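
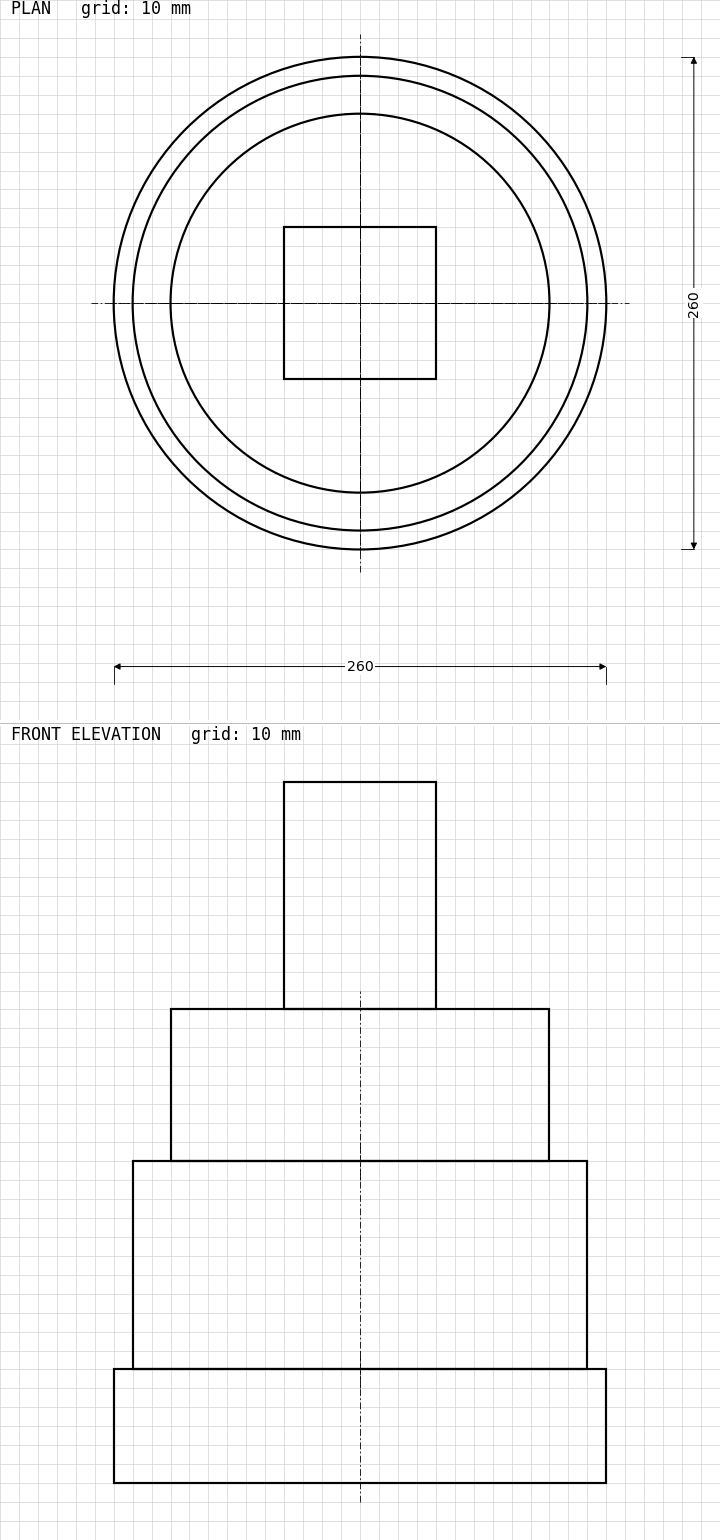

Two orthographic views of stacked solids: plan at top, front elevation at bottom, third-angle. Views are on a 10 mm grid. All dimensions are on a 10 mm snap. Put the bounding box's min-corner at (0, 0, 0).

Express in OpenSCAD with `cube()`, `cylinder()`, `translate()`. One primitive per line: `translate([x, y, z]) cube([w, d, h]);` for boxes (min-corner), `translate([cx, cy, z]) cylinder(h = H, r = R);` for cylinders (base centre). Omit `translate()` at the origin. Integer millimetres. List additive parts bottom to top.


translate([130, 130, 0]) cylinder(h = 60, r = 130);
translate([130, 130, 60]) cylinder(h = 110, r = 120);
translate([130, 130, 170]) cylinder(h = 80, r = 100);
translate([90, 90, 250]) cube([80, 80, 120]);


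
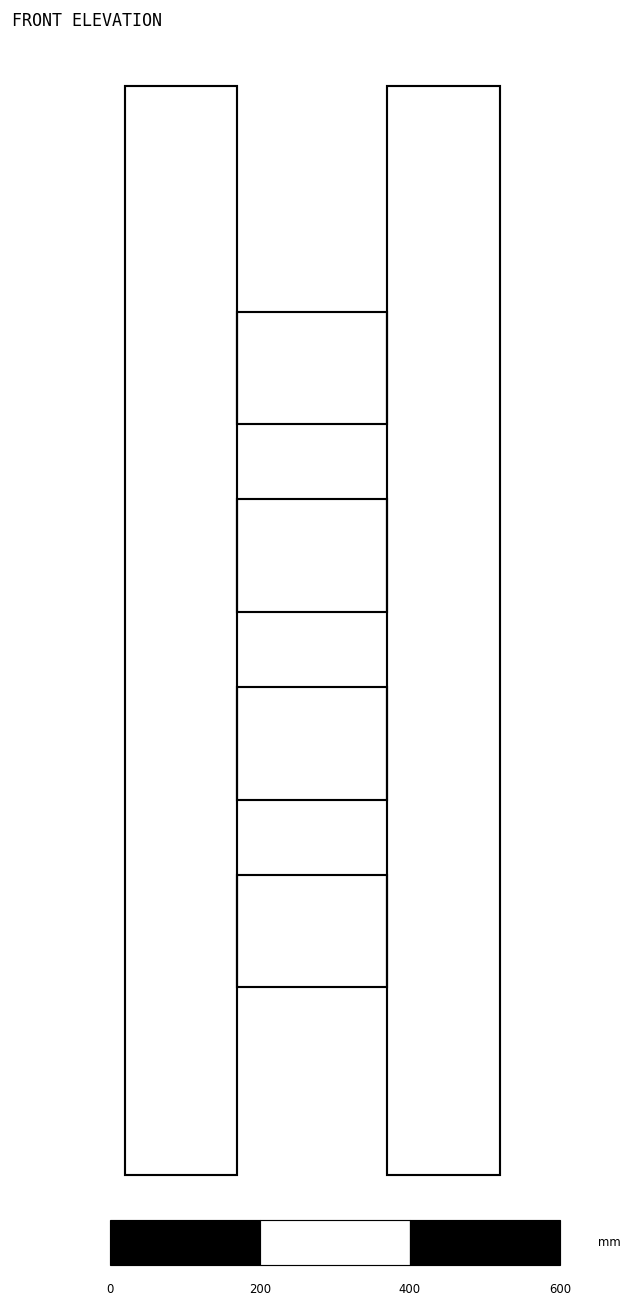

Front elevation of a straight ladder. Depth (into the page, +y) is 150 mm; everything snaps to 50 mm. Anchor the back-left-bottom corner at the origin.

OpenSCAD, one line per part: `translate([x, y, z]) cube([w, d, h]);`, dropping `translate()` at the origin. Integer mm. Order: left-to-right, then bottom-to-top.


cube([150, 150, 1450]);
translate([150, 0, 250]) cube([200, 150, 150]);
translate([150, 0, 500]) cube([200, 150, 150]);
translate([150, 0, 750]) cube([200, 150, 150]);
translate([150, 0, 1000]) cube([200, 150, 150]);
translate([350, 0, 0]) cube([150, 150, 1450]);


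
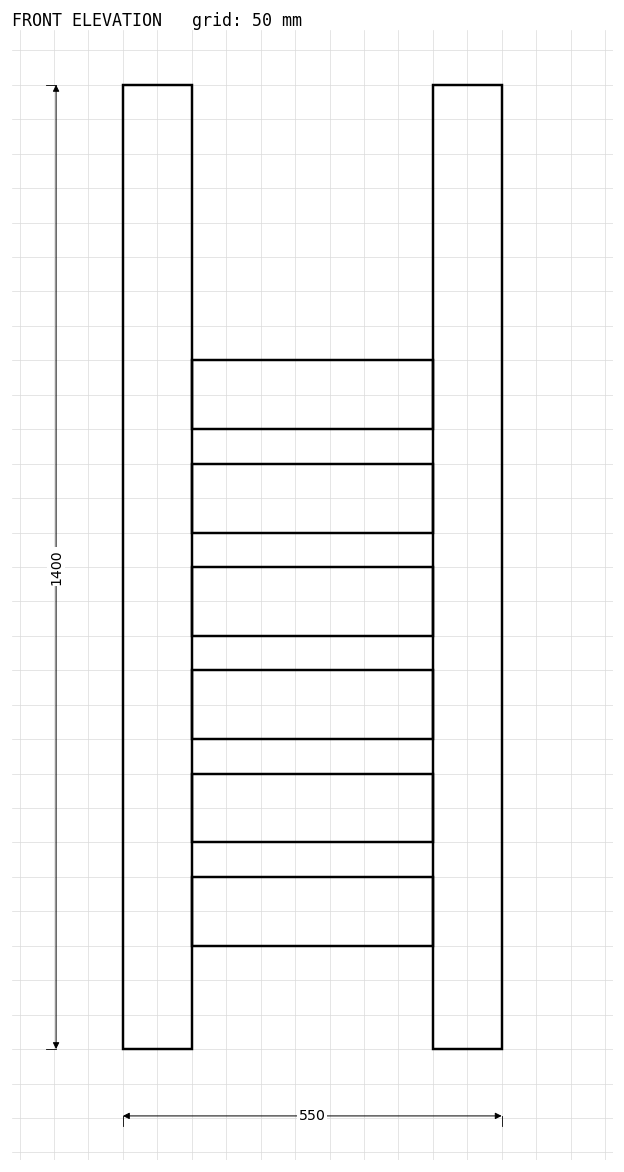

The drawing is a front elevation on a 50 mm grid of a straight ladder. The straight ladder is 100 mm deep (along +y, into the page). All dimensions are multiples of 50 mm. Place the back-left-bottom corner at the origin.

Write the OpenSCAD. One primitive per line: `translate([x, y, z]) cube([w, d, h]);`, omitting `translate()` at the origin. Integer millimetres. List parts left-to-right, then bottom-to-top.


cube([100, 100, 1400]);
translate([100, 0, 150]) cube([350, 100, 100]);
translate([100, 0, 300]) cube([350, 100, 100]);
translate([100, 0, 450]) cube([350, 100, 100]);
translate([100, 0, 600]) cube([350, 100, 100]);
translate([100, 0, 750]) cube([350, 100, 100]);
translate([100, 0, 900]) cube([350, 100, 100]);
translate([450, 0, 0]) cube([100, 100, 1400]);


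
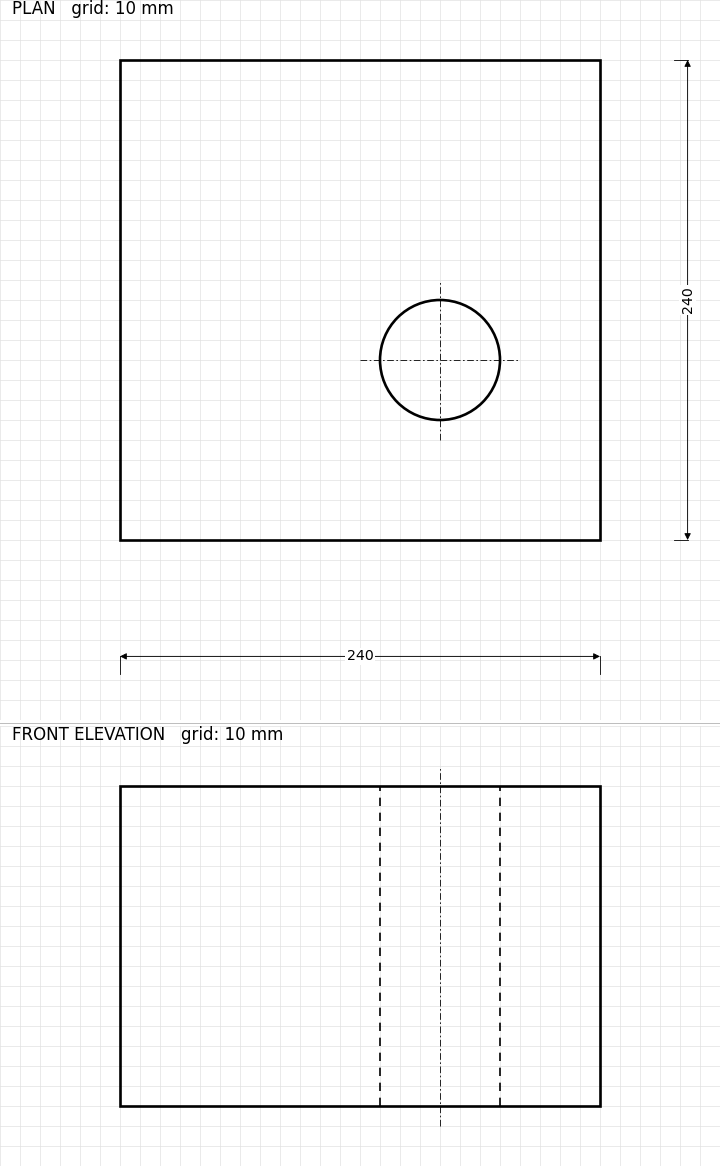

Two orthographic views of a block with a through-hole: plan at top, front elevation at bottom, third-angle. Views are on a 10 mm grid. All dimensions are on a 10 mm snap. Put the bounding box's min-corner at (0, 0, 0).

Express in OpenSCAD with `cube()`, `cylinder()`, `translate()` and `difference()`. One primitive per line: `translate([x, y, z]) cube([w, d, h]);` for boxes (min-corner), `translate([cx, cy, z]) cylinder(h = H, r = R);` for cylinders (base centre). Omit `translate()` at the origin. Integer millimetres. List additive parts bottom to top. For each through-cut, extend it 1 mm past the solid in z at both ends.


difference() {
  cube([240, 240, 160]);
  translate([160, 90, -1]) cylinder(h = 162, r = 30);
}


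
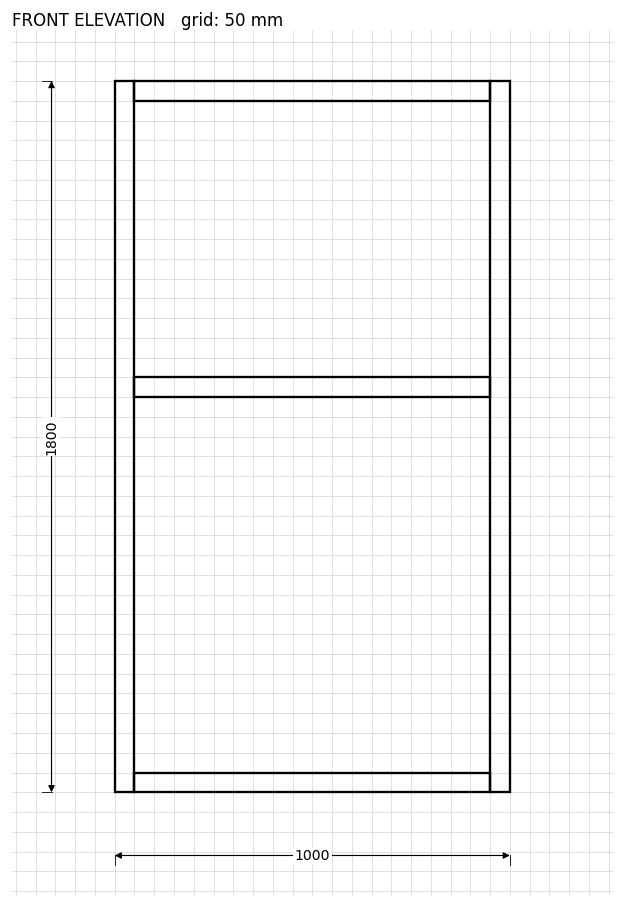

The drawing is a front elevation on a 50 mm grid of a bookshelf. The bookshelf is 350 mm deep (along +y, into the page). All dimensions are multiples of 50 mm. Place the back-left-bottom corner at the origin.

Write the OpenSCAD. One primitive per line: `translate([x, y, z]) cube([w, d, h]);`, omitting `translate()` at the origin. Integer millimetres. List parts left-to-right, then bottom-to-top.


cube([50, 350, 1800]);
translate([50, 0, 0]) cube([900, 350, 50]);
translate([50, 0, 1000]) cube([900, 350, 50]);
translate([50, 0, 1750]) cube([900, 350, 50]);
translate([950, 0, 0]) cube([50, 350, 1800]);


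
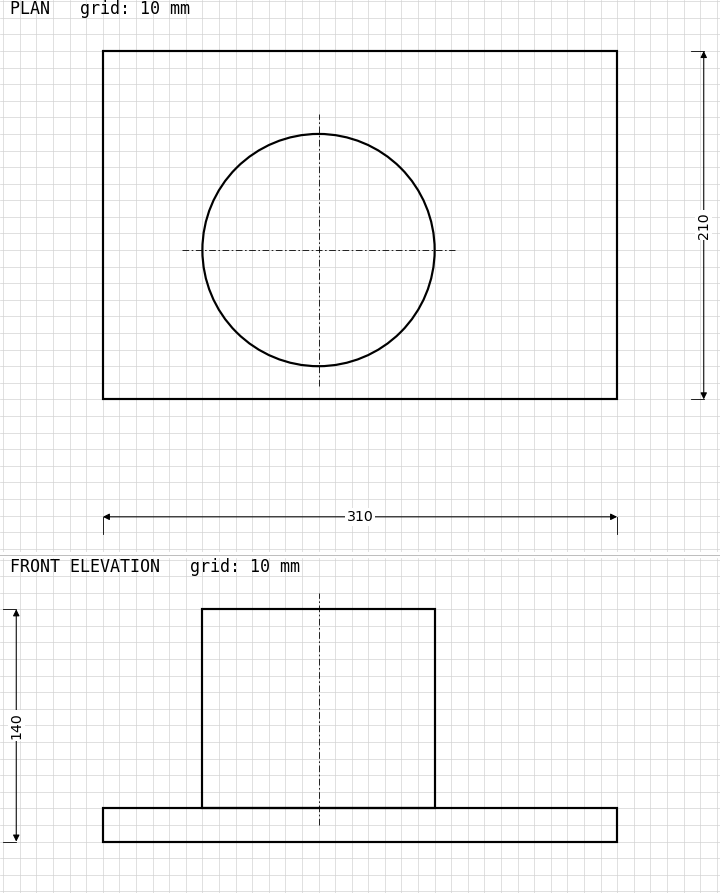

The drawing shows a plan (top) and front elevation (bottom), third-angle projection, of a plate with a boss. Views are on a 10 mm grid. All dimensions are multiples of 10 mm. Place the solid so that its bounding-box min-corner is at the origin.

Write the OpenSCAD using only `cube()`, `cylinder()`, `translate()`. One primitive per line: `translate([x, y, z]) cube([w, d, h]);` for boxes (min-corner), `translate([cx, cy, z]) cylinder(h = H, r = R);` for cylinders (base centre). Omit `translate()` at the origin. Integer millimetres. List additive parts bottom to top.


cube([310, 210, 20]);
translate([130, 90, 20]) cylinder(h = 120, r = 70);


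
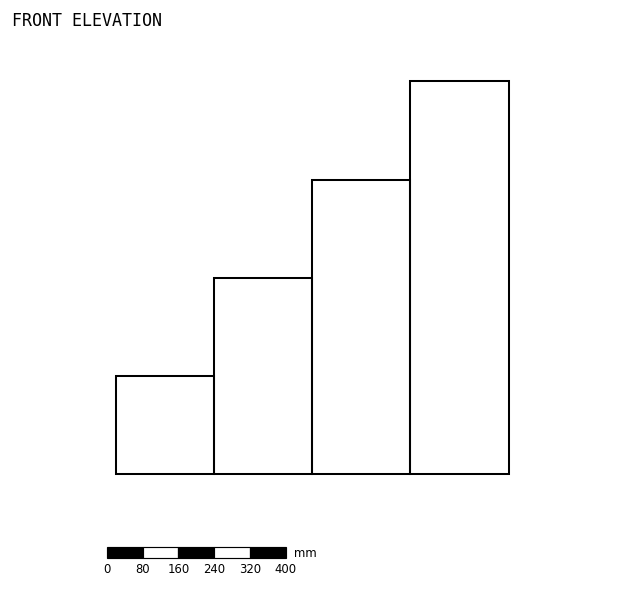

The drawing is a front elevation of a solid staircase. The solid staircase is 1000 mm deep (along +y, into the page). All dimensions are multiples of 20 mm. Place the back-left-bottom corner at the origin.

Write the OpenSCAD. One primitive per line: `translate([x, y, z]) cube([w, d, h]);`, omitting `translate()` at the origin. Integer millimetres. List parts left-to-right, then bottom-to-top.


cube([220, 1000, 220]);
translate([220, 0, 0]) cube([220, 1000, 440]);
translate([440, 0, 0]) cube([220, 1000, 660]);
translate([660, 0, 0]) cube([220, 1000, 880]);


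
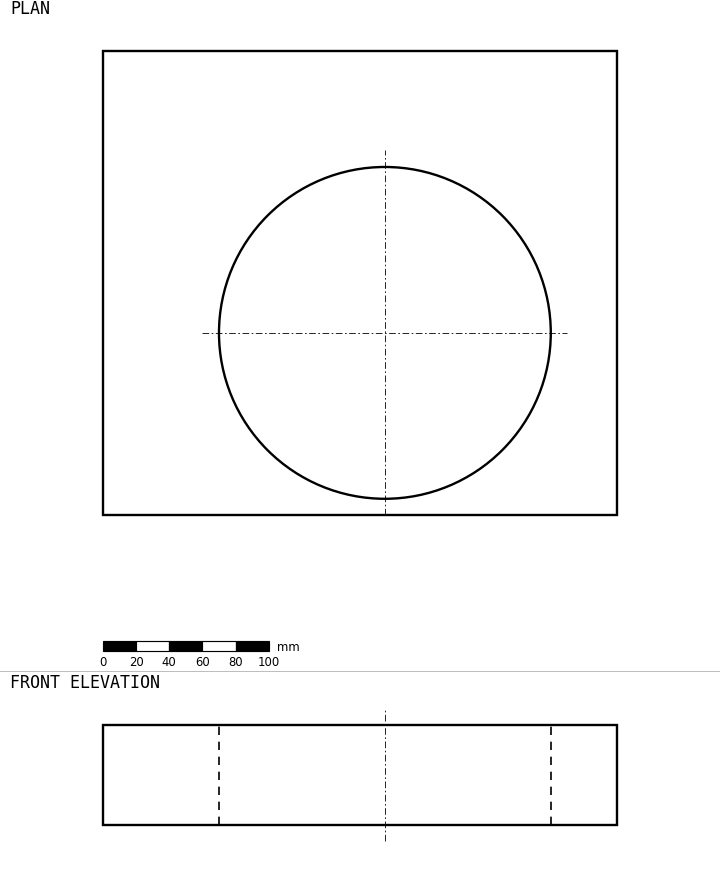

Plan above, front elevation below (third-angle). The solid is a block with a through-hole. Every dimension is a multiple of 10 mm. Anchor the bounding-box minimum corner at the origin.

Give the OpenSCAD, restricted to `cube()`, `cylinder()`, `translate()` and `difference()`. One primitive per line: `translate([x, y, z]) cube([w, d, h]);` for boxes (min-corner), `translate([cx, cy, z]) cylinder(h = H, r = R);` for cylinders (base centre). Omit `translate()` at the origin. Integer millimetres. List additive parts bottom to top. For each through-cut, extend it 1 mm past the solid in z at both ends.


difference() {
  cube([310, 280, 60]);
  translate([170, 110, -1]) cylinder(h = 62, r = 100);
}


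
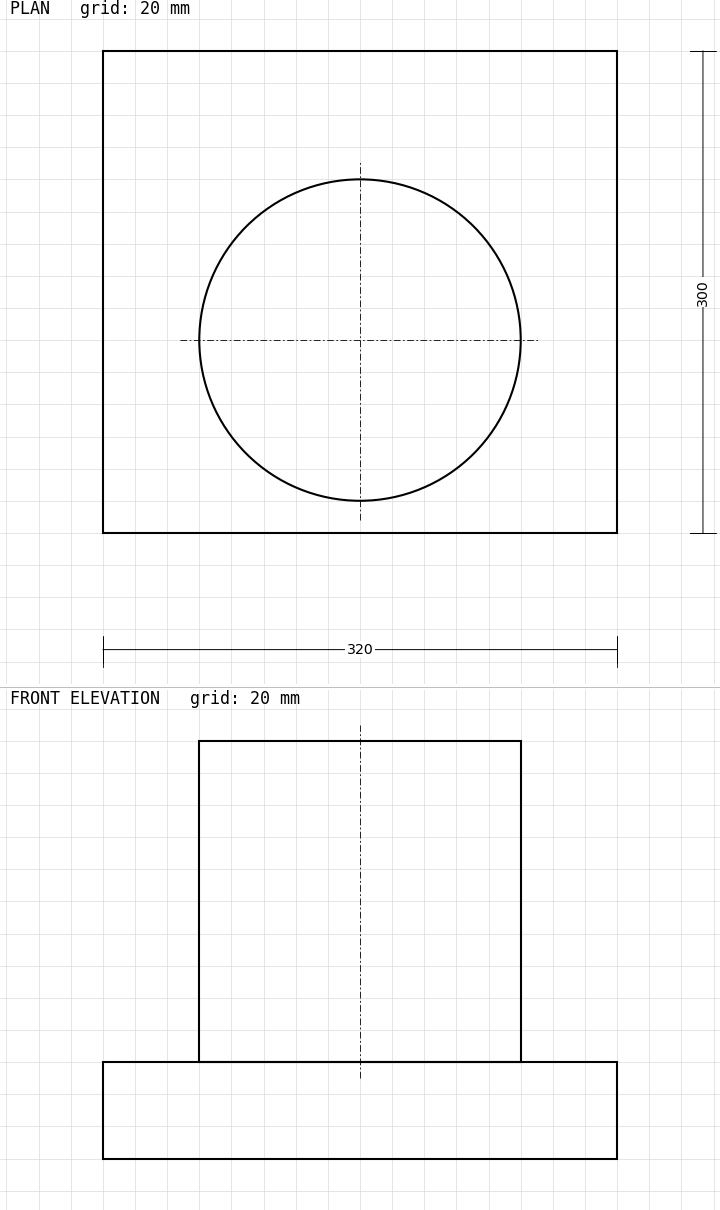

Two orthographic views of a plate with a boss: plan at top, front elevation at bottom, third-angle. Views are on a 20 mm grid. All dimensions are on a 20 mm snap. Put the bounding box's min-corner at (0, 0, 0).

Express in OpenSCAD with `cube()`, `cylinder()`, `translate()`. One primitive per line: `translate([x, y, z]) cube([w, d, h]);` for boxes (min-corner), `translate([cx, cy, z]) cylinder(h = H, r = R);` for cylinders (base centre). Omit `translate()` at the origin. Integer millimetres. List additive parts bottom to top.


cube([320, 300, 60]);
translate([160, 120, 60]) cylinder(h = 200, r = 100);


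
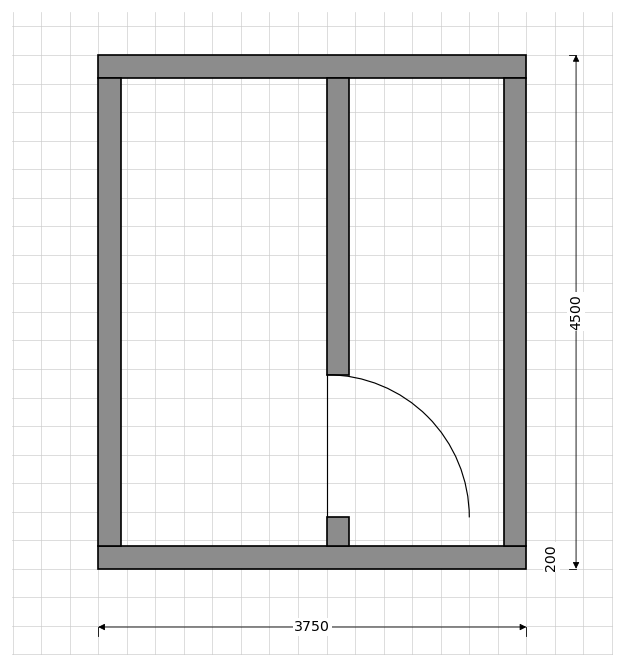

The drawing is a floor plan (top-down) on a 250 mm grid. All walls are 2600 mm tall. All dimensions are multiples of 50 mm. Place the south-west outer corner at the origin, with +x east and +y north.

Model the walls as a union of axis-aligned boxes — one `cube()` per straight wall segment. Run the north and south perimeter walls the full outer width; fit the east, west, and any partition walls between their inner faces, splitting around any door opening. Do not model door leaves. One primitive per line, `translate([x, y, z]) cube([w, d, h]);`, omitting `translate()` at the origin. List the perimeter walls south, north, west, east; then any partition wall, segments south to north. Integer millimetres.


cube([3750, 200, 2600]);
translate([0, 4300, 0]) cube([3750, 200, 2600]);
translate([0, 200, 0]) cube([200, 4100, 2600]);
translate([3550, 200, 0]) cube([200, 4100, 2600]);
translate([2000, 200, 0]) cube([200, 250, 2600]);
translate([2000, 1700, 0]) cube([200, 2600, 2600]);


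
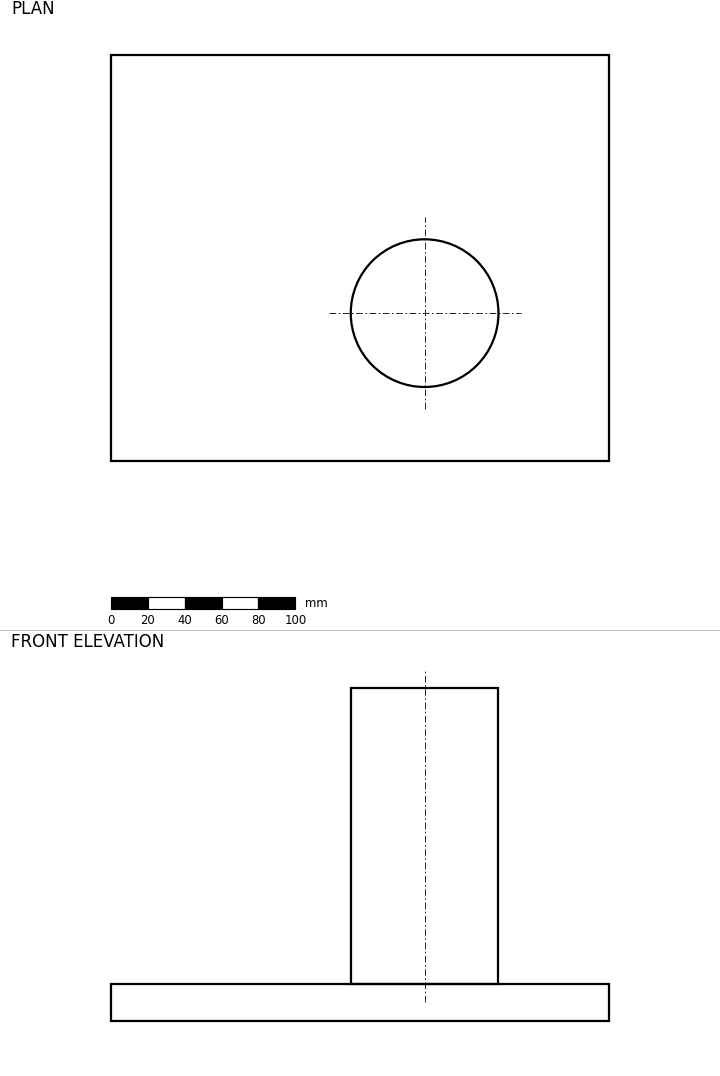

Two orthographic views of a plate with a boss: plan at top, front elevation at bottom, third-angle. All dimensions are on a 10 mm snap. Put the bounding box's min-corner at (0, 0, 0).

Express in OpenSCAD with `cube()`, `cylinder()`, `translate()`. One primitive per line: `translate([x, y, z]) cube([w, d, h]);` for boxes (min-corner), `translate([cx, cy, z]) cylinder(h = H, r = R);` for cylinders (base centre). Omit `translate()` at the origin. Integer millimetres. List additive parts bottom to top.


cube([270, 220, 20]);
translate([170, 80, 20]) cylinder(h = 160, r = 40);


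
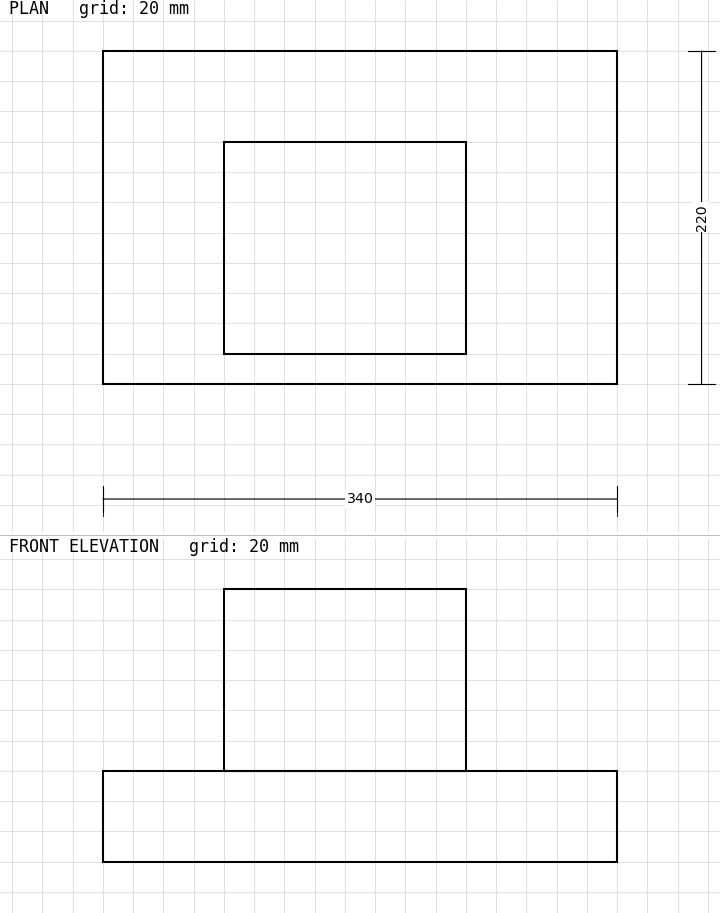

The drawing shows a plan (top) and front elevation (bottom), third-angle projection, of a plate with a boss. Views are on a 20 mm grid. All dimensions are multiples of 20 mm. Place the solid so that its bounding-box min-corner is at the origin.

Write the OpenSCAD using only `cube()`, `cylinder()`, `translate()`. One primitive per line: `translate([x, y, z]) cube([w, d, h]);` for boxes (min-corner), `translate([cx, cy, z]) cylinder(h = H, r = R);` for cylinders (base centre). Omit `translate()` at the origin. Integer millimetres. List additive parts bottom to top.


cube([340, 220, 60]);
translate([80, 20, 60]) cube([160, 140, 120]);


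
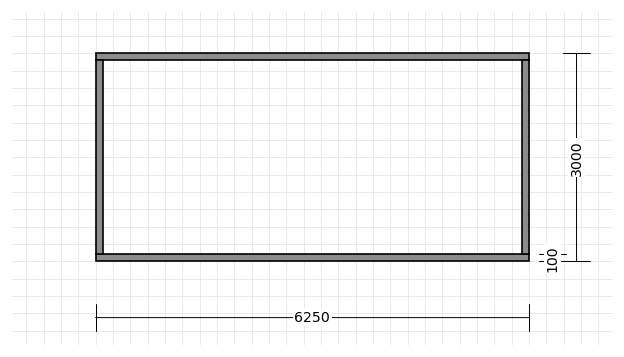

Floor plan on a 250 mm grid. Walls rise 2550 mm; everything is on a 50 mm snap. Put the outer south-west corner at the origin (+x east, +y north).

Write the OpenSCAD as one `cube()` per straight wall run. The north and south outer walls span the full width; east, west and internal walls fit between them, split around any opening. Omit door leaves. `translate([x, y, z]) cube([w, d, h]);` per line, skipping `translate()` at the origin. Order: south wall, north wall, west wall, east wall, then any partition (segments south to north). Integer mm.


cube([6250, 100, 2550]);
translate([0, 2900, 0]) cube([6250, 100, 2550]);
translate([0, 100, 0]) cube([100, 2800, 2550]);
translate([6150, 100, 0]) cube([100, 2800, 2550]);


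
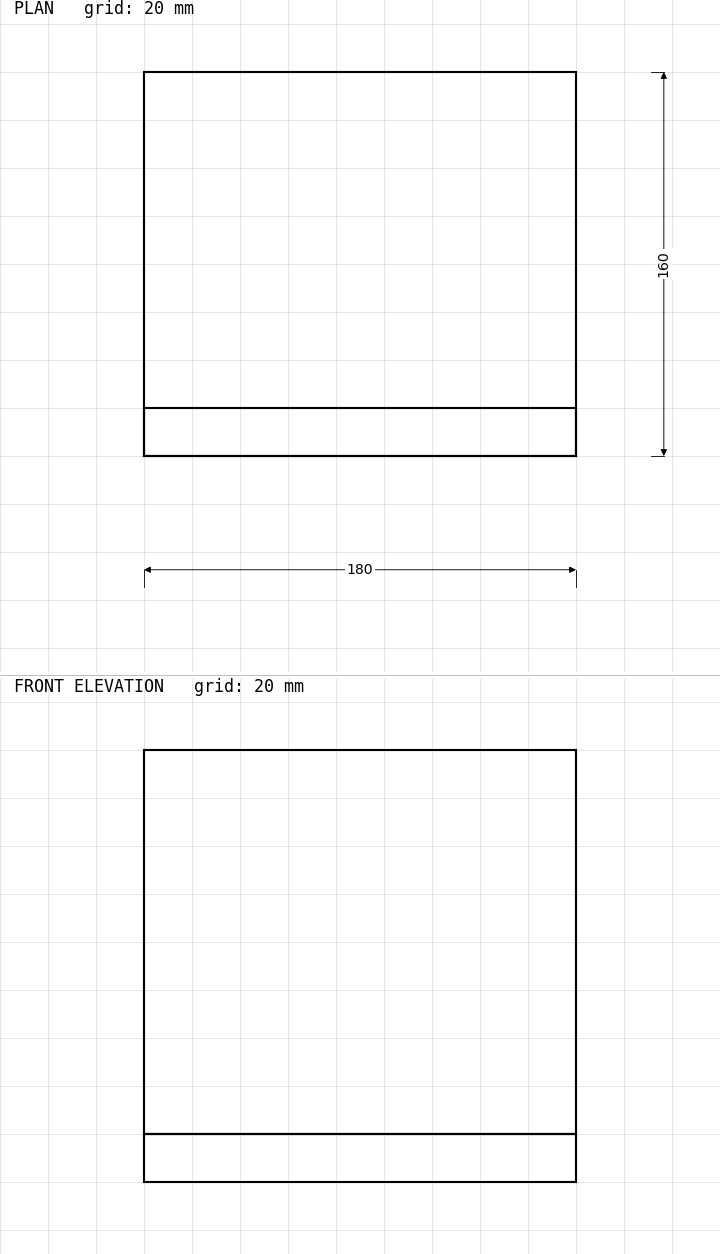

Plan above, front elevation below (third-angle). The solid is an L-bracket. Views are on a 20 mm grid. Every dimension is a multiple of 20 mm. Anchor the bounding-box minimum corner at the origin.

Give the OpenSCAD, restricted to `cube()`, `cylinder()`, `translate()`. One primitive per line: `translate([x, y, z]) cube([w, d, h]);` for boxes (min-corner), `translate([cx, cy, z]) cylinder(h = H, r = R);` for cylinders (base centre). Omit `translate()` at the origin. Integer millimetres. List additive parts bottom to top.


cube([180, 160, 20]);
translate([0, 0, 20]) cube([180, 20, 160]);


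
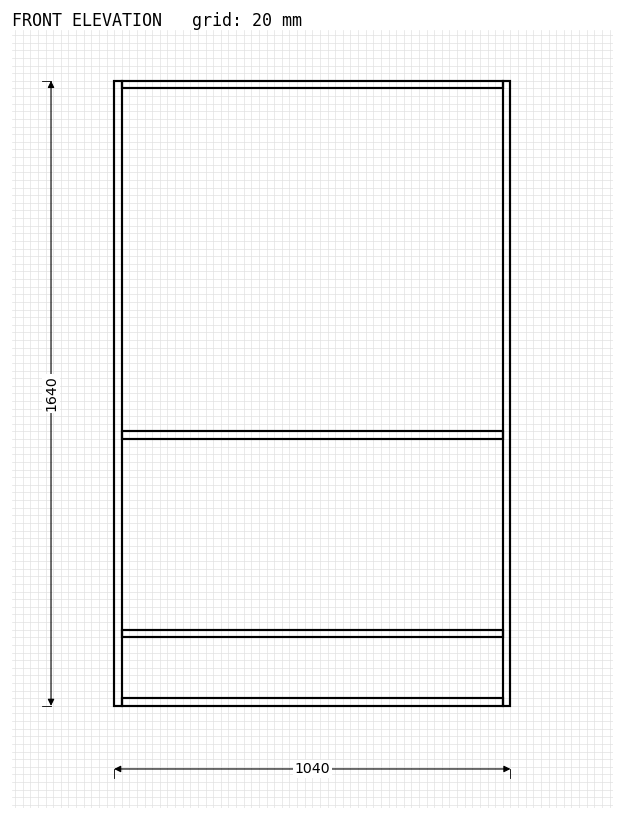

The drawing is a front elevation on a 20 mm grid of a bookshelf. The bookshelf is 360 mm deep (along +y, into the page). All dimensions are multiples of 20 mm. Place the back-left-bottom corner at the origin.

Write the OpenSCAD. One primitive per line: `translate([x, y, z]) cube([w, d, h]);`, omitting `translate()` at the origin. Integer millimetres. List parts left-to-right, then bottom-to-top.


cube([20, 360, 1640]);
translate([20, 0, 0]) cube([1000, 360, 20]);
translate([20, 0, 180]) cube([1000, 360, 20]);
translate([20, 0, 700]) cube([1000, 360, 20]);
translate([20, 0, 1620]) cube([1000, 360, 20]);
translate([1020, 0, 0]) cube([20, 360, 1640]);


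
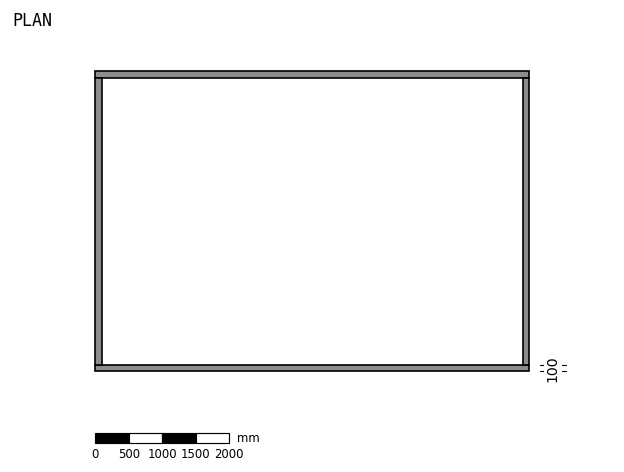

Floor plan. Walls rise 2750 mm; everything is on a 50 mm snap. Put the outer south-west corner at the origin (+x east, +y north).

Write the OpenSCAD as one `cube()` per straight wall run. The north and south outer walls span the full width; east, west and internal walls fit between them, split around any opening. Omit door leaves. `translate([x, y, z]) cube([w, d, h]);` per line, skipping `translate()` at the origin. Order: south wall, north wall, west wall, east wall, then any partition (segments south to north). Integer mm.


cube([6500, 100, 2750]);
translate([0, 4400, 0]) cube([6500, 100, 2750]);
translate([0, 100, 0]) cube([100, 4300, 2750]);
translate([6400, 100, 0]) cube([100, 4300, 2750]);


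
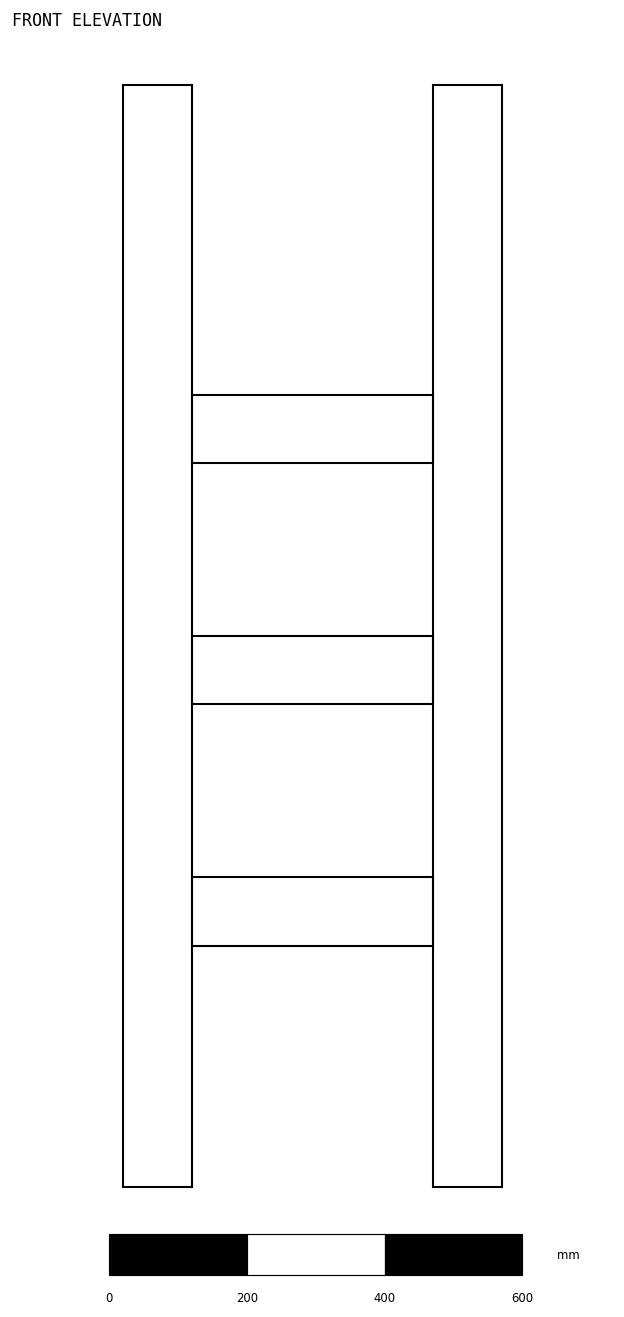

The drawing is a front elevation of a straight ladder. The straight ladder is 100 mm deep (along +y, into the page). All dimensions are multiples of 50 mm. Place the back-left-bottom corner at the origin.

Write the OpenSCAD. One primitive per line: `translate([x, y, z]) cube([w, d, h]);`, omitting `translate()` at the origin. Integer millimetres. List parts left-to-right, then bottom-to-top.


cube([100, 100, 1600]);
translate([100, 0, 350]) cube([350, 100, 100]);
translate([100, 0, 700]) cube([350, 100, 100]);
translate([100, 0, 1050]) cube([350, 100, 100]);
translate([450, 0, 0]) cube([100, 100, 1600]);


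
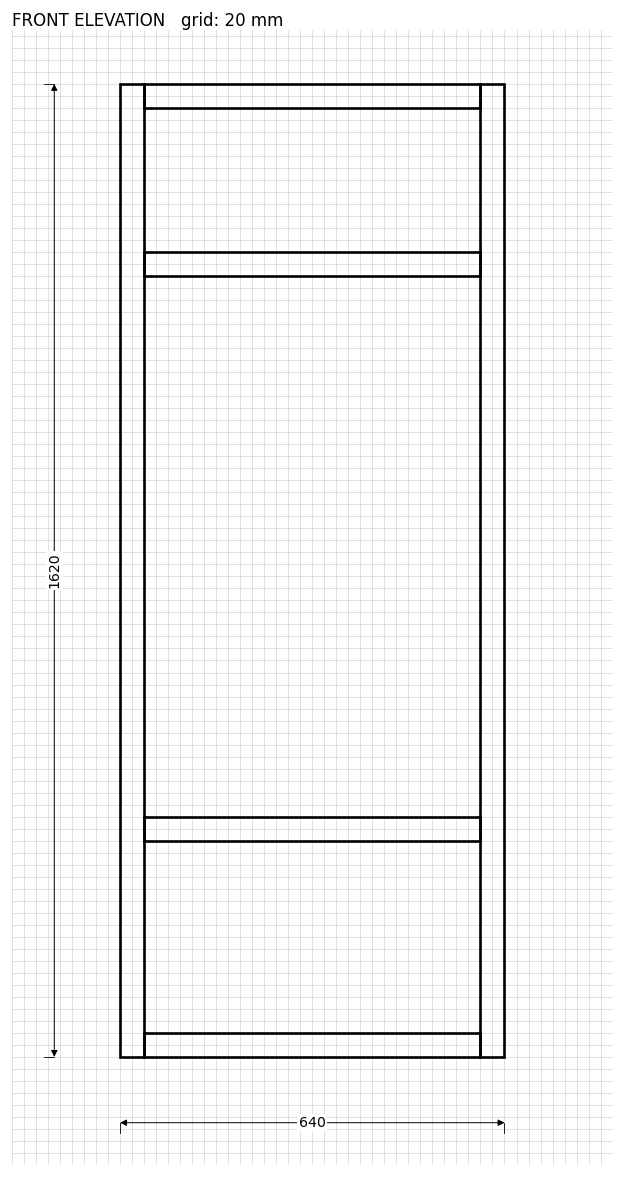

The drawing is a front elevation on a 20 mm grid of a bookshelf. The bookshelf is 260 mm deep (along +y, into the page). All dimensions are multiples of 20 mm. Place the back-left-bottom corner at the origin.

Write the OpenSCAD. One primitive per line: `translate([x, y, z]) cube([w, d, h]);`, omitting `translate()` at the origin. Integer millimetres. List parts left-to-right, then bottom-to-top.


cube([40, 260, 1620]);
translate([40, 0, 0]) cube([560, 260, 40]);
translate([40, 0, 360]) cube([560, 260, 40]);
translate([40, 0, 1300]) cube([560, 260, 40]);
translate([40, 0, 1580]) cube([560, 260, 40]);
translate([600, 0, 0]) cube([40, 260, 1620]);


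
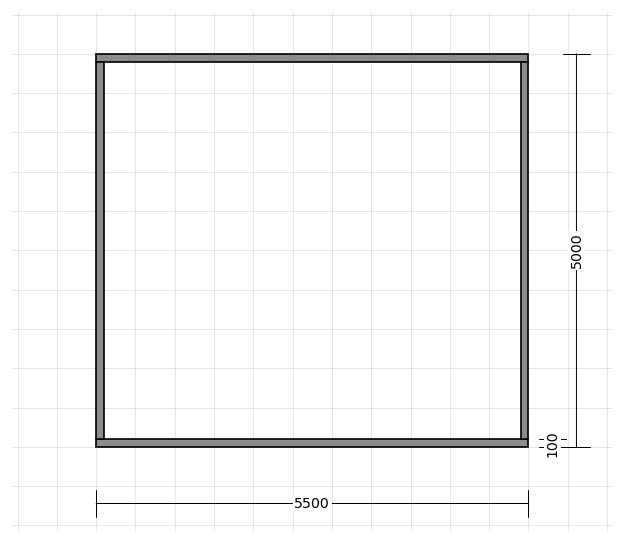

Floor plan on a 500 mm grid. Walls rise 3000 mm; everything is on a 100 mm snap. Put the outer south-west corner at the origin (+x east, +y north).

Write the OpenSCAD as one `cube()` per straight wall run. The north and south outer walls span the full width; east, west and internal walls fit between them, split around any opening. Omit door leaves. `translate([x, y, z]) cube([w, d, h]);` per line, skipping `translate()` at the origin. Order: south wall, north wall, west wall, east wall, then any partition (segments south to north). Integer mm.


cube([5500, 100, 3000]);
translate([0, 4900, 0]) cube([5500, 100, 3000]);
translate([0, 100, 0]) cube([100, 4800, 3000]);
translate([5400, 100, 0]) cube([100, 4800, 3000]);


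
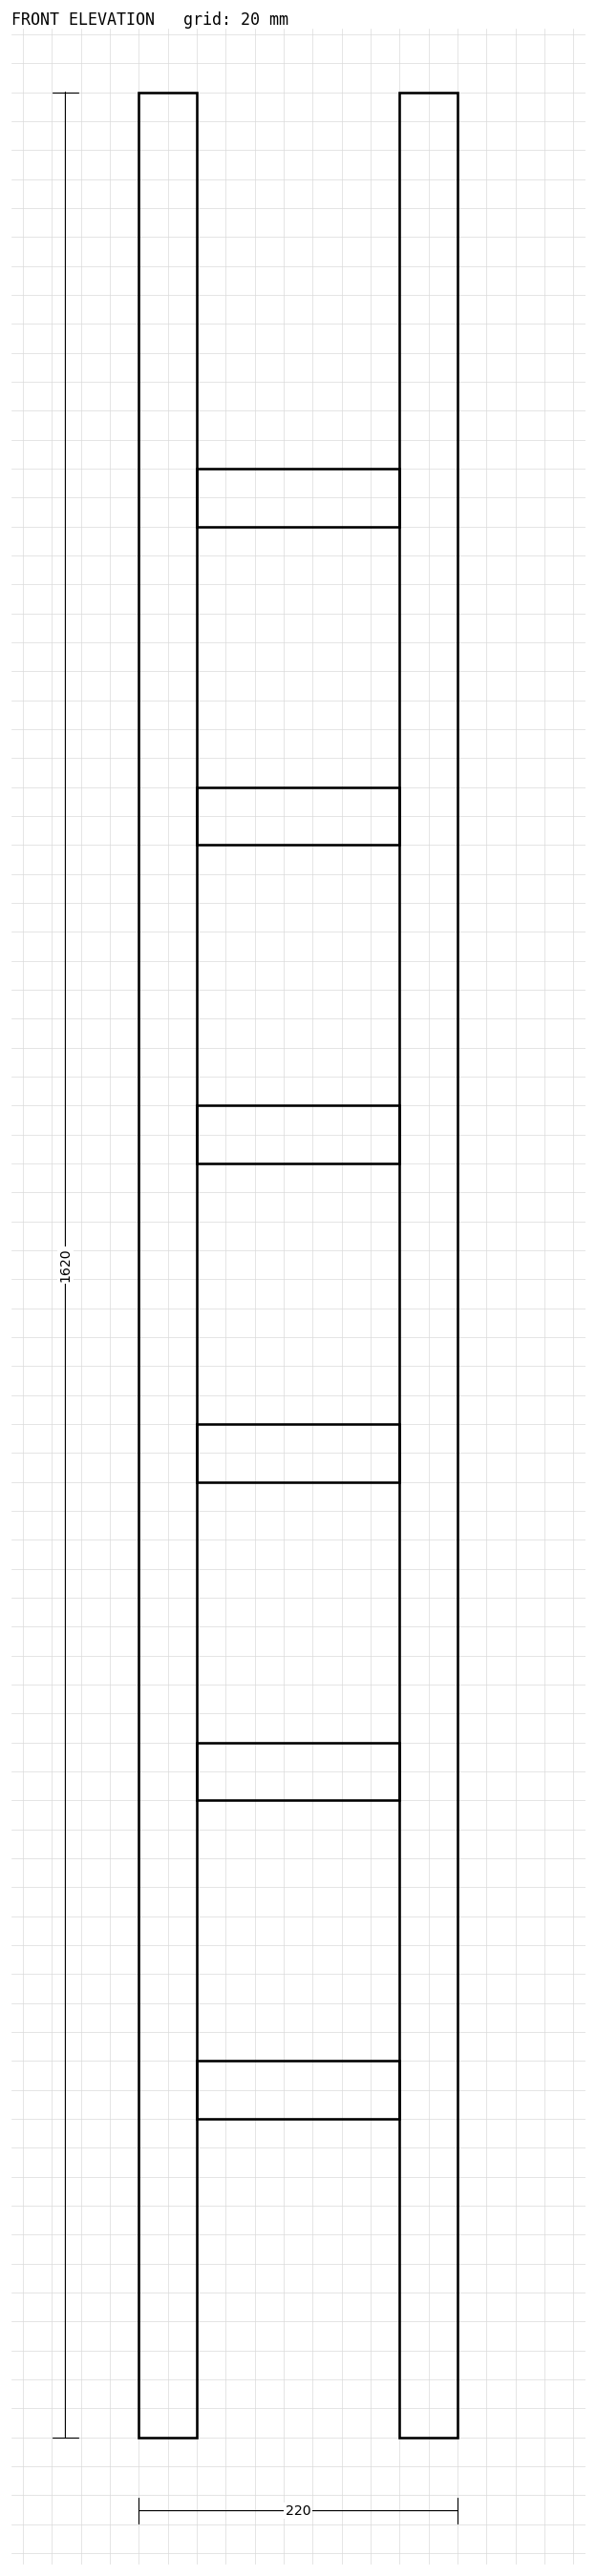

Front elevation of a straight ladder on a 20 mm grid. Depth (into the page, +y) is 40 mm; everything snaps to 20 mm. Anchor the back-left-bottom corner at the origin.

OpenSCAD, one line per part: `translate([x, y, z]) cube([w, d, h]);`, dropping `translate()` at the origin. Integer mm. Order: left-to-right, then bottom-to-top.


cube([40, 40, 1620]);
translate([40, 0, 220]) cube([140, 40, 40]);
translate([40, 0, 440]) cube([140, 40, 40]);
translate([40, 0, 660]) cube([140, 40, 40]);
translate([40, 0, 880]) cube([140, 40, 40]);
translate([40, 0, 1100]) cube([140, 40, 40]);
translate([40, 0, 1320]) cube([140, 40, 40]);
translate([180, 0, 0]) cube([40, 40, 1620]);


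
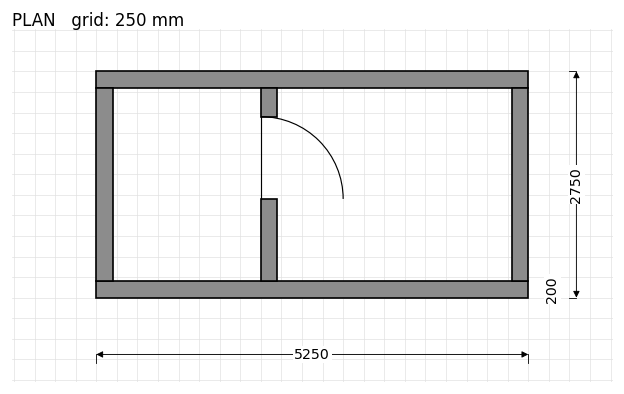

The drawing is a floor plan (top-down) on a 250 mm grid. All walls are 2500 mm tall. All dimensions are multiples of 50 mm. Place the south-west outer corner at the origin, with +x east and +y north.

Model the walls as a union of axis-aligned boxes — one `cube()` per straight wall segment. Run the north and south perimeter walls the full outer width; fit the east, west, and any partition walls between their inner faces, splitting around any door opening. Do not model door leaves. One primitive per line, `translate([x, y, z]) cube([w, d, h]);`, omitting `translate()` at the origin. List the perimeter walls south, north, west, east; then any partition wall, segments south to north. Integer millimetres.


cube([5250, 200, 2500]);
translate([0, 2550, 0]) cube([5250, 200, 2500]);
translate([0, 200, 0]) cube([200, 2350, 2500]);
translate([5050, 200, 0]) cube([200, 2350, 2500]);
translate([2000, 200, 0]) cube([200, 1000, 2500]);
translate([2000, 2200, 0]) cube([200, 350, 2500]);


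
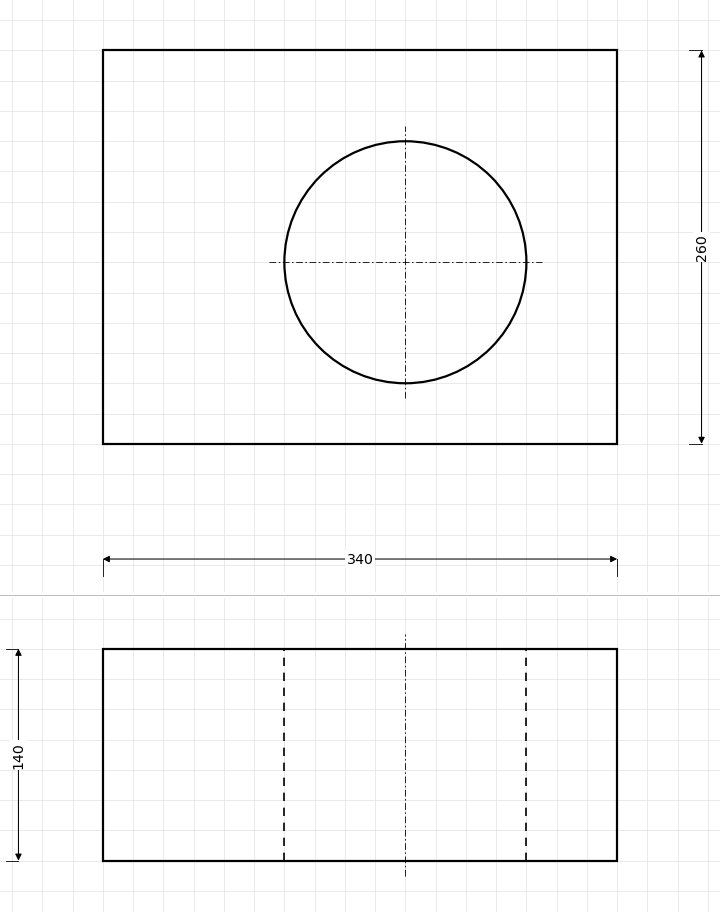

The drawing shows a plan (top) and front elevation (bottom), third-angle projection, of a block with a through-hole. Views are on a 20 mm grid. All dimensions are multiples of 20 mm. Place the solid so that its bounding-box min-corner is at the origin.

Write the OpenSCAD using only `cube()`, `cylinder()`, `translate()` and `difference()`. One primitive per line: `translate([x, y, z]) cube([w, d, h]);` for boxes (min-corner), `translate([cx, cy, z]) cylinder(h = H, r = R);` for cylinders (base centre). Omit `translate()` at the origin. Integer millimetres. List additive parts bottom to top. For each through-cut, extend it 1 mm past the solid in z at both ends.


difference() {
  cube([340, 260, 140]);
  translate([200, 120, -1]) cylinder(h = 142, r = 80);
}


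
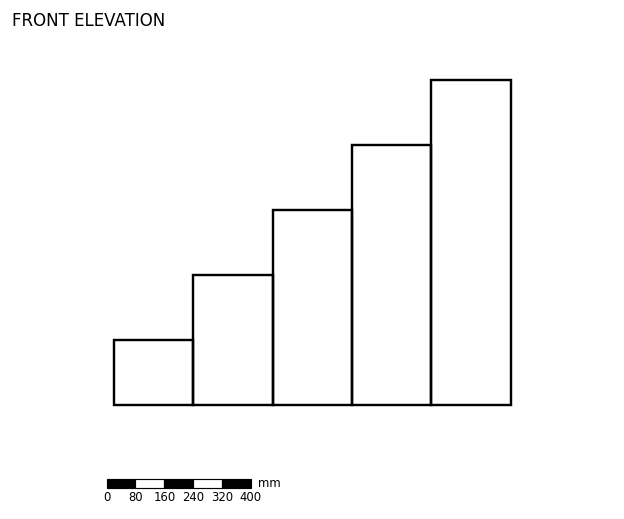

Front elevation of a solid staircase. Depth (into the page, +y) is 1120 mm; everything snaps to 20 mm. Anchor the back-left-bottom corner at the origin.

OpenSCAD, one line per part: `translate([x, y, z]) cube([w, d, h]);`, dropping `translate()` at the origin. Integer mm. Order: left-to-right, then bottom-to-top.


cube([220, 1120, 180]);
translate([220, 0, 0]) cube([220, 1120, 360]);
translate([440, 0, 0]) cube([220, 1120, 540]);
translate([660, 0, 0]) cube([220, 1120, 720]);
translate([880, 0, 0]) cube([220, 1120, 900]);


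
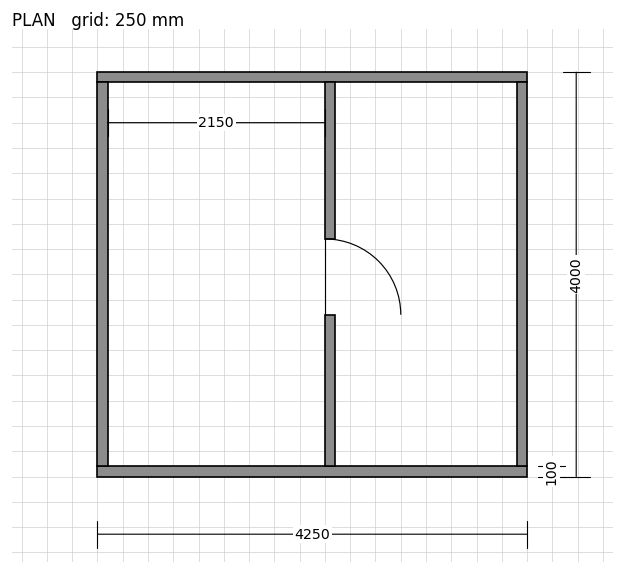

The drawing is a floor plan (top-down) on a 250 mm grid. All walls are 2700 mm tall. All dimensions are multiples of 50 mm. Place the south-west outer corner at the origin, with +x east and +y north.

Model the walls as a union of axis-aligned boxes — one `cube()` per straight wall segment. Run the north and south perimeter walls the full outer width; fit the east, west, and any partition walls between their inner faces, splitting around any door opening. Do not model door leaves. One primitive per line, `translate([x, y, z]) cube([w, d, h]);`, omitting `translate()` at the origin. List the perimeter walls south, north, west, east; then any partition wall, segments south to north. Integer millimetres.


cube([4250, 100, 2700]);
translate([0, 3900, 0]) cube([4250, 100, 2700]);
translate([0, 100, 0]) cube([100, 3800, 2700]);
translate([4150, 100, 0]) cube([100, 3800, 2700]);
translate([2250, 100, 0]) cube([100, 1500, 2700]);
translate([2250, 2350, 0]) cube([100, 1550, 2700]);


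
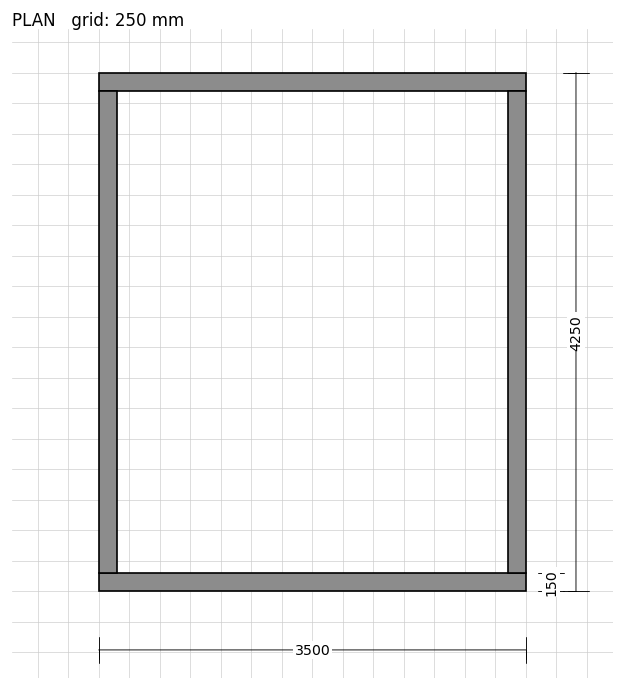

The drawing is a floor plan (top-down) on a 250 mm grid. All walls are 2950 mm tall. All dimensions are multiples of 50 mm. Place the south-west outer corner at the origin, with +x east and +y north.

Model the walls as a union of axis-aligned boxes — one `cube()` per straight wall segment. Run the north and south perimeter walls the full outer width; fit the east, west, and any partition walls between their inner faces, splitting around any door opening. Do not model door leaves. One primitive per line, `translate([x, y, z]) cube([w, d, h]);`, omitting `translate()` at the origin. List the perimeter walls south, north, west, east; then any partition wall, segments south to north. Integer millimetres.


cube([3500, 150, 2950]);
translate([0, 4100, 0]) cube([3500, 150, 2950]);
translate([0, 150, 0]) cube([150, 3950, 2950]);
translate([3350, 150, 0]) cube([150, 3950, 2950]);


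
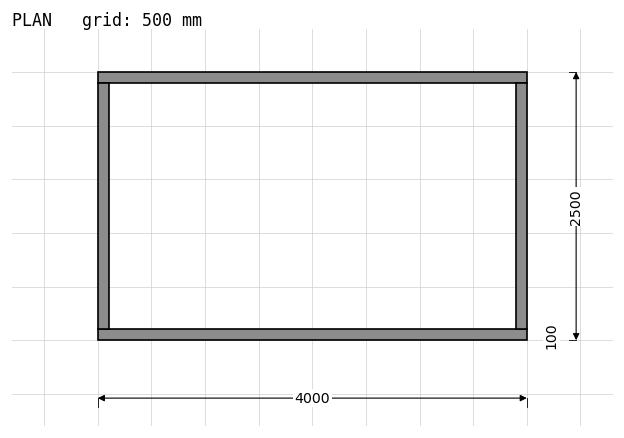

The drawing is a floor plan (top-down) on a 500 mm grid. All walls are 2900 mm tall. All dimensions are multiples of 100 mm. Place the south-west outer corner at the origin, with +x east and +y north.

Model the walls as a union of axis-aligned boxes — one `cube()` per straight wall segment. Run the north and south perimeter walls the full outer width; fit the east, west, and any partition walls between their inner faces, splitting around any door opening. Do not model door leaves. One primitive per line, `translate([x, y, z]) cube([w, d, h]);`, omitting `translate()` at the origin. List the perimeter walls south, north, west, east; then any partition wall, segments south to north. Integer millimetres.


cube([4000, 100, 2900]);
translate([0, 2400, 0]) cube([4000, 100, 2900]);
translate([0, 100, 0]) cube([100, 2300, 2900]);
translate([3900, 100, 0]) cube([100, 2300, 2900]);


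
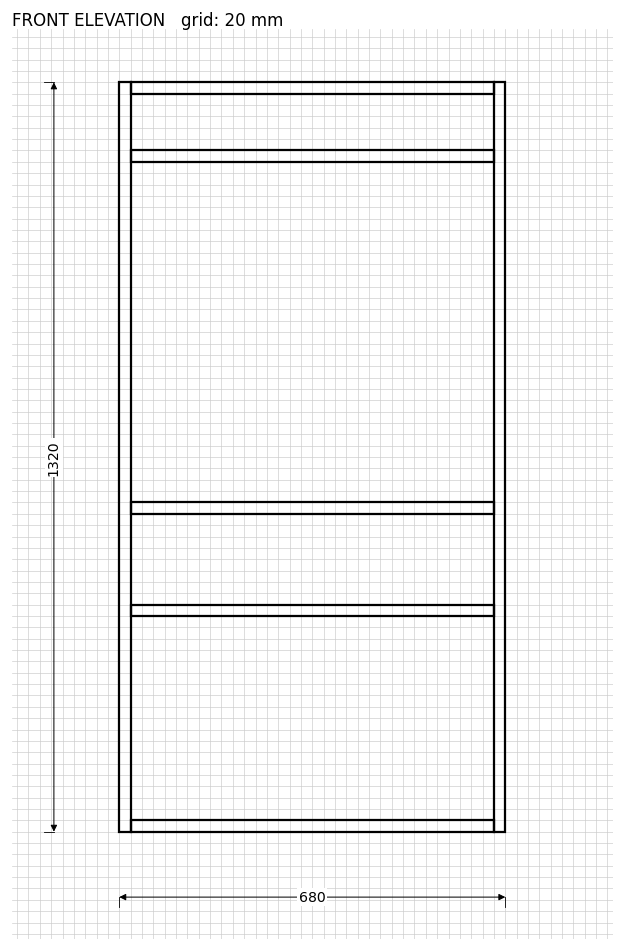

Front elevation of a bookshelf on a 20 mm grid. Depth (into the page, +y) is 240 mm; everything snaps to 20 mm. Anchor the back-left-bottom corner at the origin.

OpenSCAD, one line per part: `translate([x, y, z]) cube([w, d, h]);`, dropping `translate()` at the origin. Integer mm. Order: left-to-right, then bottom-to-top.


cube([20, 240, 1320]);
translate([20, 0, 0]) cube([640, 240, 20]);
translate([20, 0, 380]) cube([640, 240, 20]);
translate([20, 0, 560]) cube([640, 240, 20]);
translate([20, 0, 1180]) cube([640, 240, 20]);
translate([20, 0, 1300]) cube([640, 240, 20]);
translate([660, 0, 0]) cube([20, 240, 1320]);


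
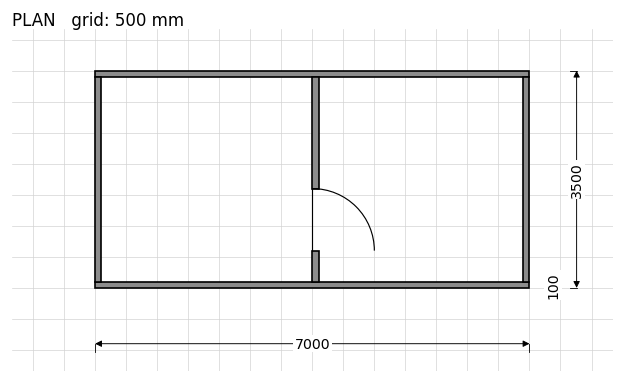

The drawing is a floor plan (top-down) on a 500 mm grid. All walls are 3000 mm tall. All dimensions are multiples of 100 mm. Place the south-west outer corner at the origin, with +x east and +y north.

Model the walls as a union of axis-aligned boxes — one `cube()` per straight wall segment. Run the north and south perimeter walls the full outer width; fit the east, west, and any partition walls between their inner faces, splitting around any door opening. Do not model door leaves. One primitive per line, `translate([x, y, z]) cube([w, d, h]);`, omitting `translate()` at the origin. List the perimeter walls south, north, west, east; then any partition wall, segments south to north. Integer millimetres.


cube([7000, 100, 3000]);
translate([0, 3400, 0]) cube([7000, 100, 3000]);
translate([0, 100, 0]) cube([100, 3300, 3000]);
translate([6900, 100, 0]) cube([100, 3300, 3000]);
translate([3500, 100, 0]) cube([100, 500, 3000]);
translate([3500, 1600, 0]) cube([100, 1800, 3000]);


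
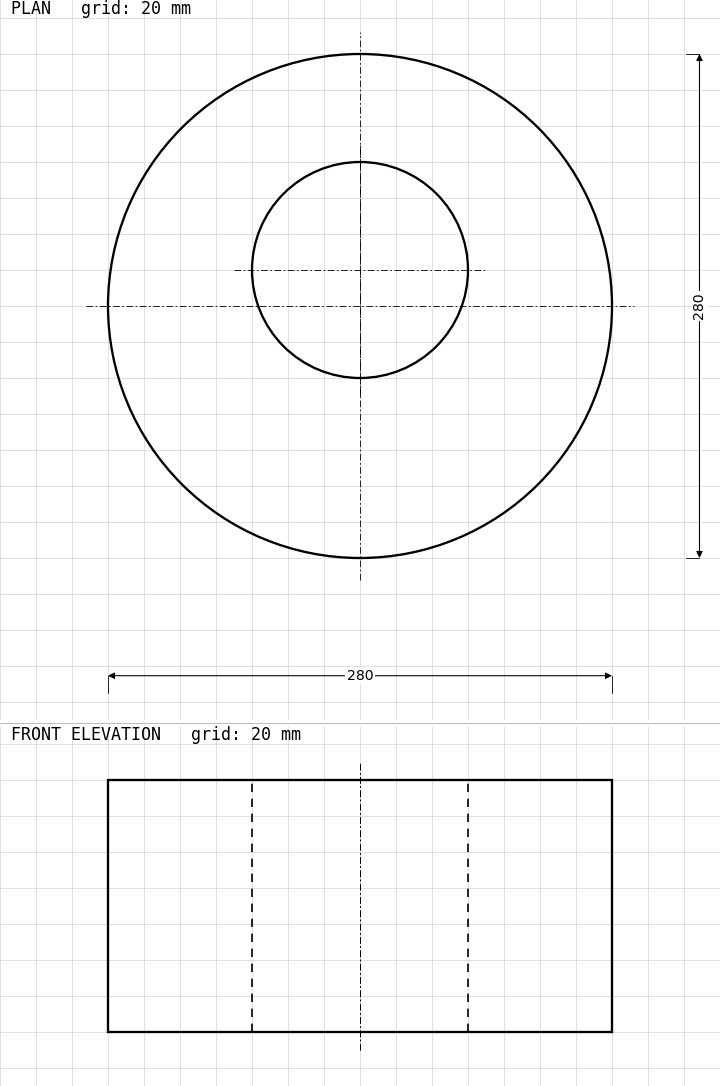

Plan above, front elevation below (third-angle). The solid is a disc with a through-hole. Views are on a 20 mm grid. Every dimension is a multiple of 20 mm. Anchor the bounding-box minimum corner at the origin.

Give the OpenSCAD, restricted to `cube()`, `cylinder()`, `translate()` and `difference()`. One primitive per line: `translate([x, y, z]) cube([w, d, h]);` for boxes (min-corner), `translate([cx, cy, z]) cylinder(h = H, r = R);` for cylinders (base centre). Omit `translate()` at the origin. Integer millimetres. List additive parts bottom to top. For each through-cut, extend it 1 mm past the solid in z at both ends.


difference() {
  translate([140, 140, 0]) cylinder(h = 140, r = 140);
  translate([140, 160, -1]) cylinder(h = 142, r = 60);
}


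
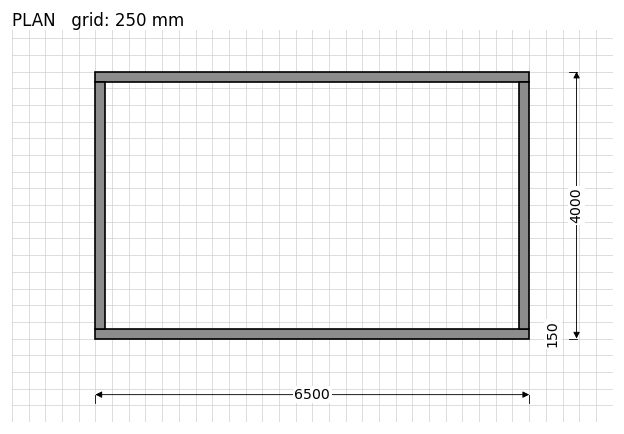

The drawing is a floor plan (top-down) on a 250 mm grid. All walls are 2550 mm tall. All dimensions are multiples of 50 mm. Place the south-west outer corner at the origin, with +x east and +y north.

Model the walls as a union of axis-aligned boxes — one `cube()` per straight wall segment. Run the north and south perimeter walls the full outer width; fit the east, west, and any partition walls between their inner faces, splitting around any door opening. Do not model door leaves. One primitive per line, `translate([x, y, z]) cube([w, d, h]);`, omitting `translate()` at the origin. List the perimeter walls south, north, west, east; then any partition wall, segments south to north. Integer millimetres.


cube([6500, 150, 2550]);
translate([0, 3850, 0]) cube([6500, 150, 2550]);
translate([0, 150, 0]) cube([150, 3700, 2550]);
translate([6350, 150, 0]) cube([150, 3700, 2550]);


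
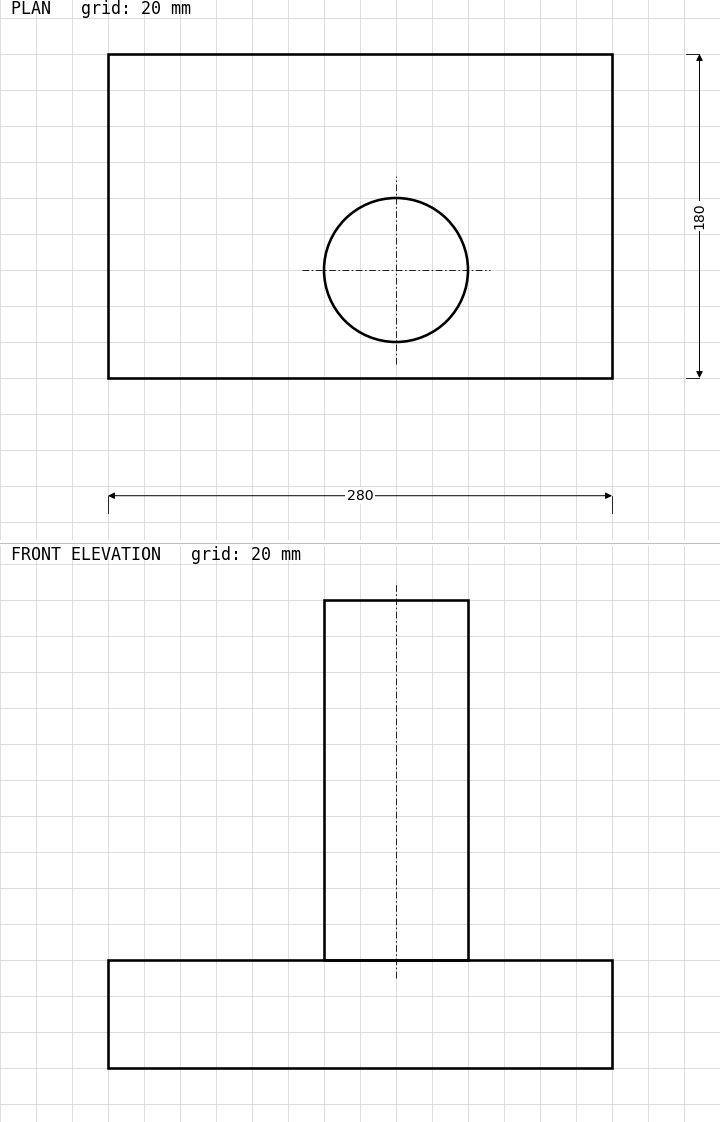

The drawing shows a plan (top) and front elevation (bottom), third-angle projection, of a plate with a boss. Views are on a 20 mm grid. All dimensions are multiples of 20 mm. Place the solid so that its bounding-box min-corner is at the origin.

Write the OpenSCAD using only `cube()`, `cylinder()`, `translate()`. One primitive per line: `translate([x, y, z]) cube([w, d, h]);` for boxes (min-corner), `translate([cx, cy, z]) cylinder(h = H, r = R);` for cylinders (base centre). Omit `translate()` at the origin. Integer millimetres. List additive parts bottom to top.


cube([280, 180, 60]);
translate([160, 60, 60]) cylinder(h = 200, r = 40);


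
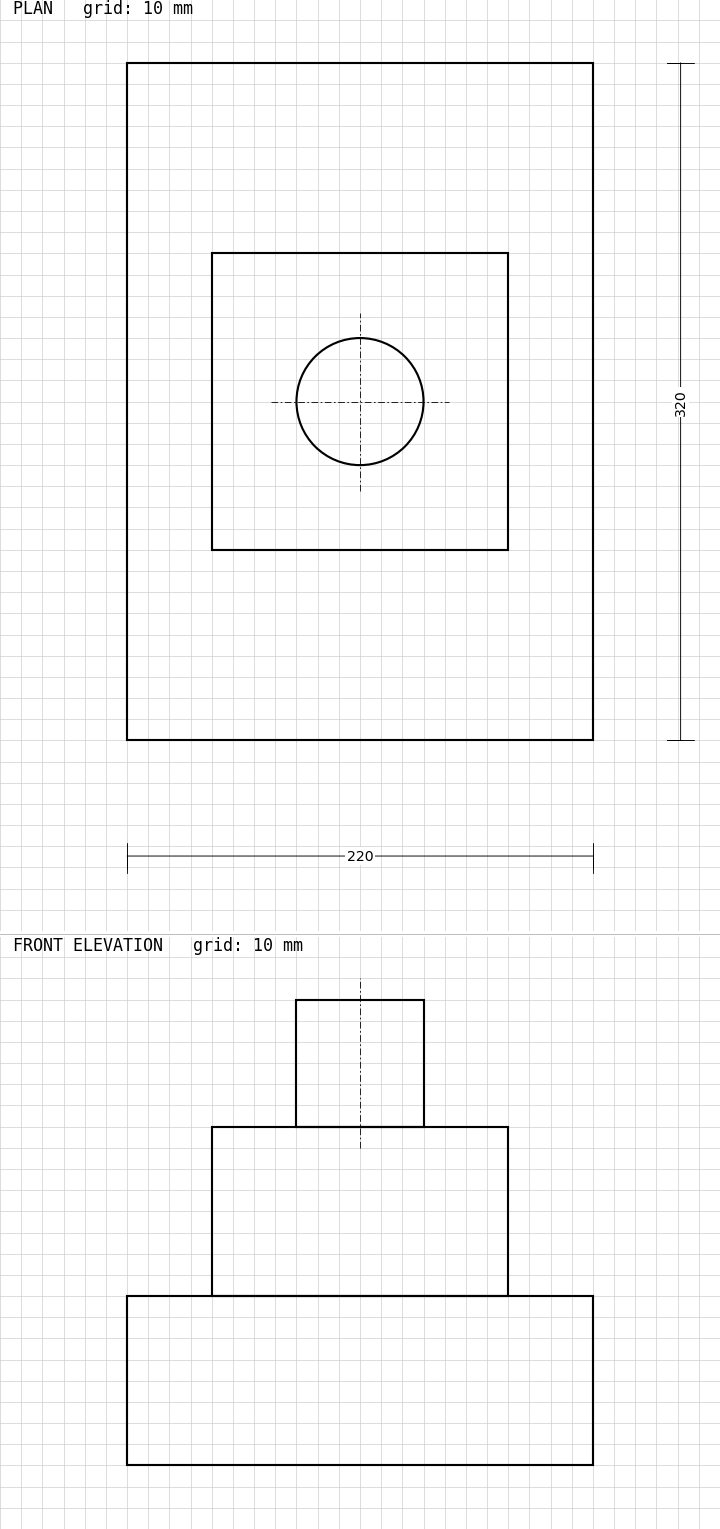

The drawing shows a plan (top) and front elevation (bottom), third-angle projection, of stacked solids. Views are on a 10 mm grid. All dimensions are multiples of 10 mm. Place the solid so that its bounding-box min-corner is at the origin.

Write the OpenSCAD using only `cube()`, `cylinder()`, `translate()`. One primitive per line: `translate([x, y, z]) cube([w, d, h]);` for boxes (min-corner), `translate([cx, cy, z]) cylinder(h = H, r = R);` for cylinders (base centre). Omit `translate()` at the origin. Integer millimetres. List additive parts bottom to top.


cube([220, 320, 80]);
translate([40, 90, 80]) cube([140, 140, 80]);
translate([110, 160, 160]) cylinder(h = 60, r = 30);


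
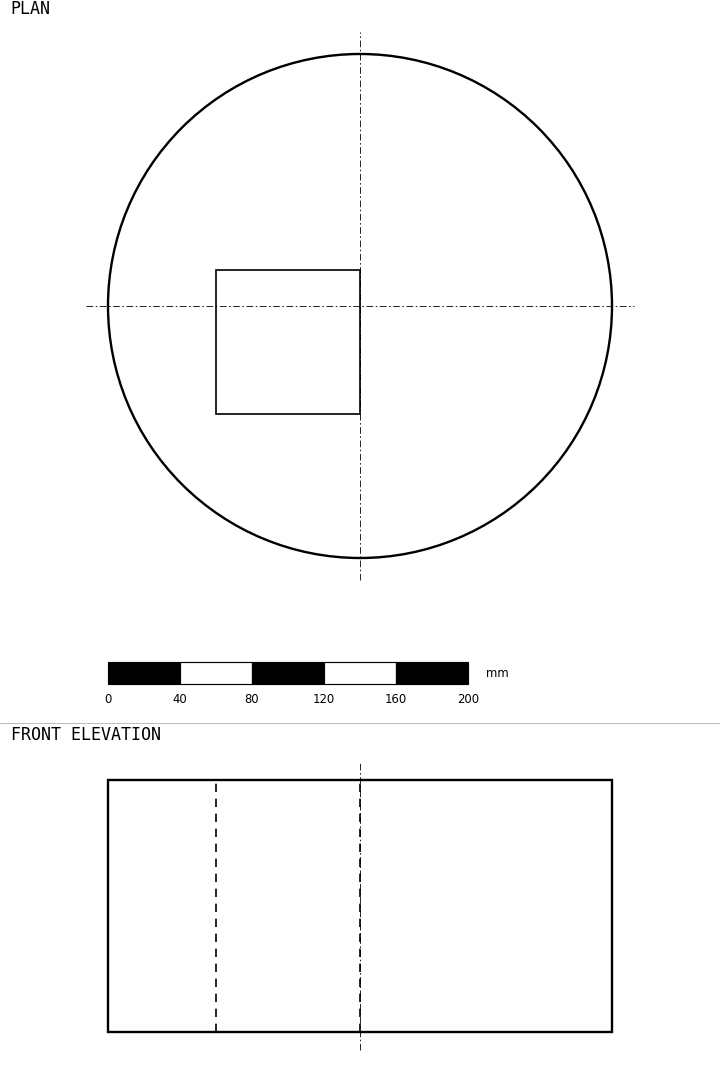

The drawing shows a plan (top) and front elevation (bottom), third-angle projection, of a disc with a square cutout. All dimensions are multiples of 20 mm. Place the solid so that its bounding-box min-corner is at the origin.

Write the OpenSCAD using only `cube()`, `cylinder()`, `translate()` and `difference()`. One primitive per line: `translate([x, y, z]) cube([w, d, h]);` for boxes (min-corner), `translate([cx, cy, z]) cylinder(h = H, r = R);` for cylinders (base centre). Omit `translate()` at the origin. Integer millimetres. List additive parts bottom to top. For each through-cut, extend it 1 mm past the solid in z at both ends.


difference() {
  translate([140, 140, 0]) cylinder(h = 140, r = 140);
  translate([60, 80, -1]) cube([80, 80, 142]);
}


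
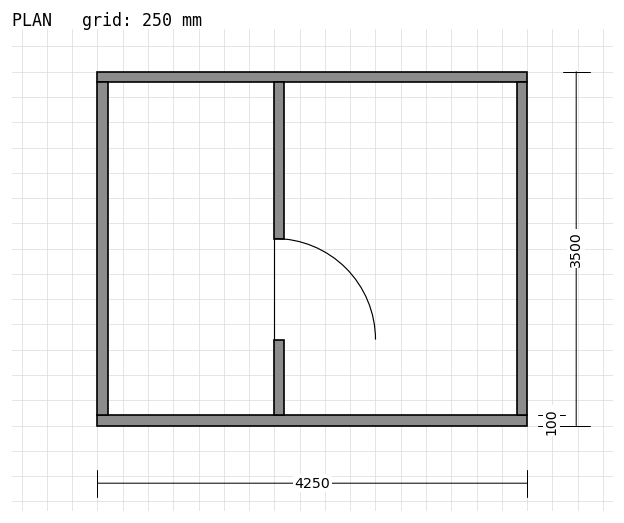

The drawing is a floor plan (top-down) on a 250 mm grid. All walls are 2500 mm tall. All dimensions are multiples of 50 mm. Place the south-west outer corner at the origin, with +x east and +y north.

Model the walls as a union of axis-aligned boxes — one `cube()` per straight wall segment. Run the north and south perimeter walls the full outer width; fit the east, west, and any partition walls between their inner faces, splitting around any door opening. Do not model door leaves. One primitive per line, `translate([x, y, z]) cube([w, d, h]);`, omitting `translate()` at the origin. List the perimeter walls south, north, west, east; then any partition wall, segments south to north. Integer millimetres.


cube([4250, 100, 2500]);
translate([0, 3400, 0]) cube([4250, 100, 2500]);
translate([0, 100, 0]) cube([100, 3300, 2500]);
translate([4150, 100, 0]) cube([100, 3300, 2500]);
translate([1750, 100, 0]) cube([100, 750, 2500]);
translate([1750, 1850, 0]) cube([100, 1550, 2500]);


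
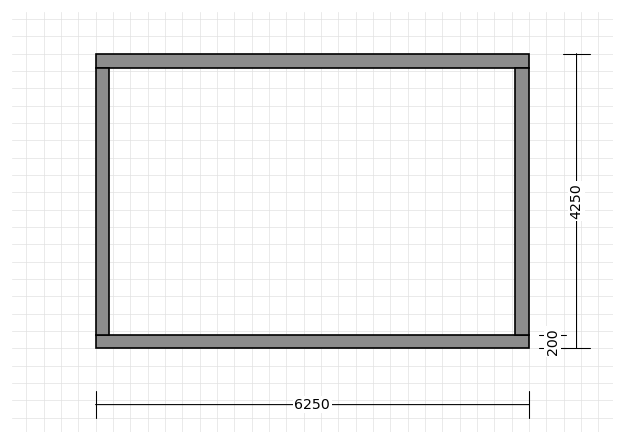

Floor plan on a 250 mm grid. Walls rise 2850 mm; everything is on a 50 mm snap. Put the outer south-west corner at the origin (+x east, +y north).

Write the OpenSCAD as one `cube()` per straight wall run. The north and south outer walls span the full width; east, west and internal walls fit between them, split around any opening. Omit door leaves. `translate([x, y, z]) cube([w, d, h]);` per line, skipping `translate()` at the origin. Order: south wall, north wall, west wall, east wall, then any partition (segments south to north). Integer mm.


cube([6250, 200, 2850]);
translate([0, 4050, 0]) cube([6250, 200, 2850]);
translate([0, 200, 0]) cube([200, 3850, 2850]);
translate([6050, 200, 0]) cube([200, 3850, 2850]);


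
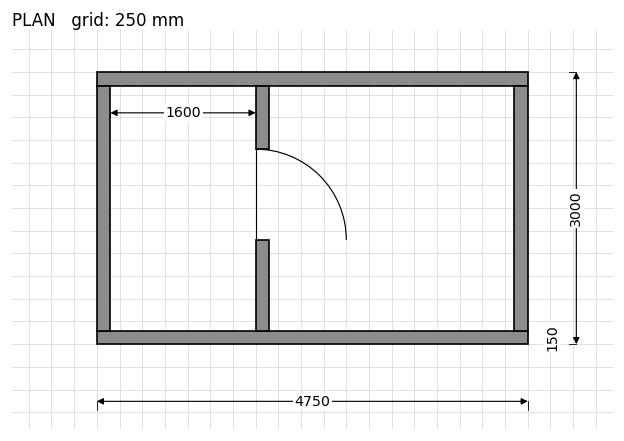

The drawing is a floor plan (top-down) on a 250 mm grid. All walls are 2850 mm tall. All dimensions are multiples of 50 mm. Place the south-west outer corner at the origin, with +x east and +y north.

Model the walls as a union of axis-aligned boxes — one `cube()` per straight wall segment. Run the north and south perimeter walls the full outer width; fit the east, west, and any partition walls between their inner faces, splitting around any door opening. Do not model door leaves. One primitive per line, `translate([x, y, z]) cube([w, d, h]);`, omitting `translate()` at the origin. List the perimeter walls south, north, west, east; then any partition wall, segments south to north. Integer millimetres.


cube([4750, 150, 2850]);
translate([0, 2850, 0]) cube([4750, 150, 2850]);
translate([0, 150, 0]) cube([150, 2700, 2850]);
translate([4600, 150, 0]) cube([150, 2700, 2850]);
translate([1750, 150, 0]) cube([150, 1000, 2850]);
translate([1750, 2150, 0]) cube([150, 700, 2850]);
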